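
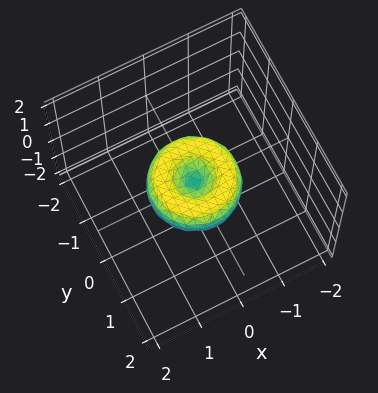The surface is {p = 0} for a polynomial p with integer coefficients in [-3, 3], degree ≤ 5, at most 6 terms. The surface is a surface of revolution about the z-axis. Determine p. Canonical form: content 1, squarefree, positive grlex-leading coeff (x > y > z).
x^4 + 2*x^2*y^2 + y^4 - x^2 - y^2 + z^2

First, degree: a generic line meets the surface in up to 4 points, so deg p = 4.
Next, symmetries: every cross-section ⟂ z is a circle, so x, y appear only via x² + y².
Next, observable constraints: one z-axis crossing is at z = 0; among the integer gridlines, it crosses the y-axis at y ∈ {-1, 0, 1}; among the integer gridlines, it crosses the x-axis at x ∈ {-1, 0, 1}; a circular section at z = 0 has radius exactly 1.
Finally, fitting integer coefficients to these (and the overall shape) gives p.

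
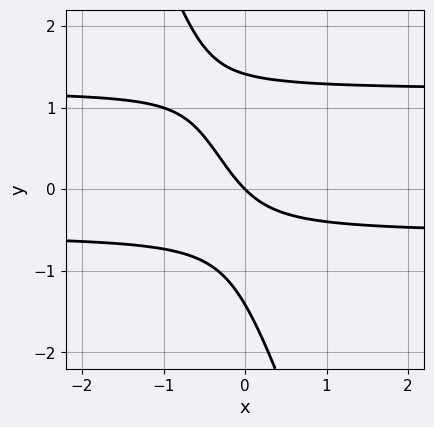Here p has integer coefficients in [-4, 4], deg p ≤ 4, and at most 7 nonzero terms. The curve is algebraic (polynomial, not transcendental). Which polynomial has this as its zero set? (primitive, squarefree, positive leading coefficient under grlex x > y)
3*x*y^2 + y^3 - 2*x*y - 2*x - 2*y

1. The degree is 3 — the shape is more complex than any degree-2 curve.
2. Checking where it meets the axes: it meets the y-axis at y = 0 (among the integer gridlines); one x-axis crossing is at x = 0.
3. Matching integer coefficients to the picture gives p.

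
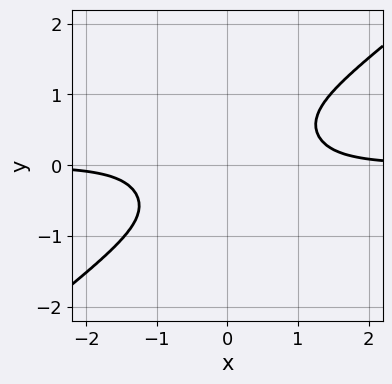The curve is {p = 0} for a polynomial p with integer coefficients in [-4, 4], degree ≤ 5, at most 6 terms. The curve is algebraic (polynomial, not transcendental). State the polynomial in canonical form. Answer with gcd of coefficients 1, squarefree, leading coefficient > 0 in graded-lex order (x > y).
First, degree: no degree-3 curve has this shape, so deg p = 4.
Next, observable constraints: no y-intercept at any integer in the box; the curve avoids every integer x-axis point in the box.
Finally, these observations pin down the coefficients.

3*x^3*y - 2*x^2*y^2 - 3*y^4 - 2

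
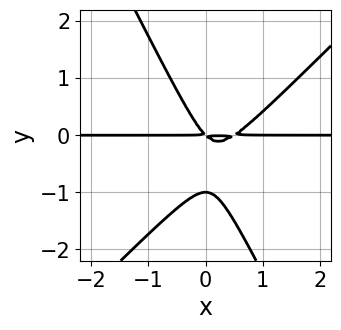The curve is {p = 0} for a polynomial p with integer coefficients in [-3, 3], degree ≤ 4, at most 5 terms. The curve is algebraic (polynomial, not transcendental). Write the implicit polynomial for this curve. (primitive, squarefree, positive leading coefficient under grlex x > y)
2*x^2*y - x*y^2 - y^3 - x*y - y^2

1. Degree: no degree-2 curve has this shape, so deg p = 3.
2. Checking where it meets the axes: the visible x-axis segment lies entirely on the curve; one y-axis crossing is at y = -1.
3. Solving for integer coefficients yields p as stated.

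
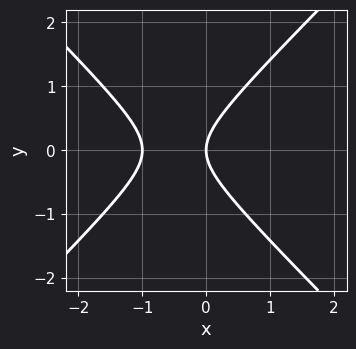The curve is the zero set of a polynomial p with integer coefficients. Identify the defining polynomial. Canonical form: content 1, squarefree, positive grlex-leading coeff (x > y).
First, degree: no degree-1 curve has this shape, so deg p = 2.
Next, symmetries: mirror symmetry y ↦ −y ⇒ only even powers of y.
Next, from the visible intercepts: it crosses the y-axis at the gridline y = 0; the x-axis gridline crossings are at x ∈ {-1, 0}.
Finally, solving for integer coefficients yields p as stated.

x^2 - y^2 + x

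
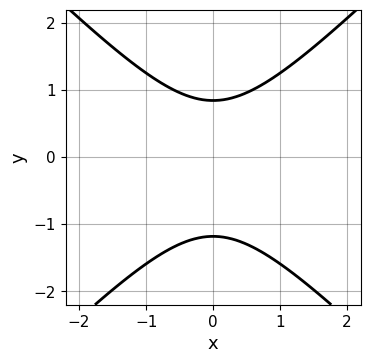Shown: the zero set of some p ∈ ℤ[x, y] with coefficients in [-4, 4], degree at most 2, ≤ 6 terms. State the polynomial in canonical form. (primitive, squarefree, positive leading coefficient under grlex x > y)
(a) Degree: the shape is more complex than any degree-1 curve, so deg p = 2.
(b) Symmetries: the x ↦ −x reflection is a symmetry, so x appears only in even powers.
(c) Observable constraints: it misses every integer gridline on the x-axis.
(d) Assembling these constraints gives the stated polynomial.

3*x^2 - 3*y^2 - y + 3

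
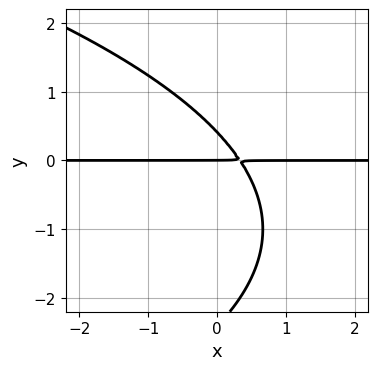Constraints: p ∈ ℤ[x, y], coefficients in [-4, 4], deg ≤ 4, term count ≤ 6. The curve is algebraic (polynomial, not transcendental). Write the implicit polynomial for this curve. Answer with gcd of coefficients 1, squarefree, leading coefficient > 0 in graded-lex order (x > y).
(a) deg p = 3.
(b) From the visible intercepts: every point of the x-axis in the box is on the curve; it meets the y-axis at y = 0 (among the integer gridlines).
(c) Together with the visible shape, these determine p as stated.

y^3 + 3*x*y + 2*y^2 - y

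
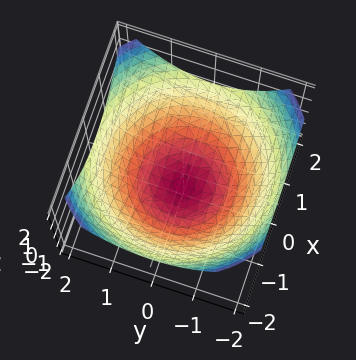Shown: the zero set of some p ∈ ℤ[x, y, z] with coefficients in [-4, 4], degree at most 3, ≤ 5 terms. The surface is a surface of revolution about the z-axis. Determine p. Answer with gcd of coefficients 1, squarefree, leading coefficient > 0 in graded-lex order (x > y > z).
x^2 + y^2 - 2*z - 3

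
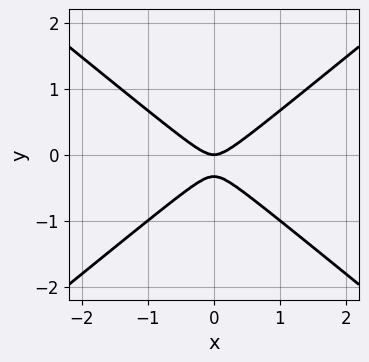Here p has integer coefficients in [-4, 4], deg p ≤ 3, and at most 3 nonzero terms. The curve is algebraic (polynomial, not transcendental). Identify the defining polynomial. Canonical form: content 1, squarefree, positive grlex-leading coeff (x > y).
2*x^2 - 3*y^2 - y

(a) The degree is 2 — the shape is more complex than any degree-1 curve.
(b) Symmetries: it's symmetric under x → −x, forcing even powers of x.
(c) Reading off the gridlines: it crosses the y-axis at the gridline y = 0; one x-axis crossing is at x = 0.
(d) Assembling these constraints gives the stated polynomial.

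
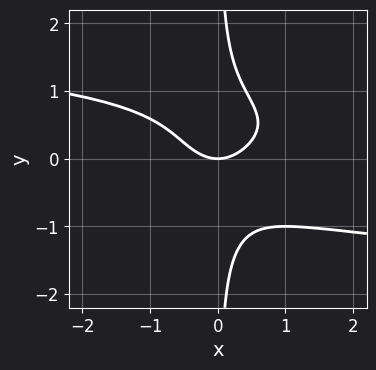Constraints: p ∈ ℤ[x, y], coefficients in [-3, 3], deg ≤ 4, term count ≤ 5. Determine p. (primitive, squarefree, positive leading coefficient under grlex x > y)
deg p = 4. No degree-3 curve has this shape.
Checking where it meets the axes: it meets the x-axis at x = 0 (among the integer gridlines); it crosses the y-axis at the gridline y = 0.
Assembling these constraints gives the stated polynomial.

2*x*y^3 + x^2 - y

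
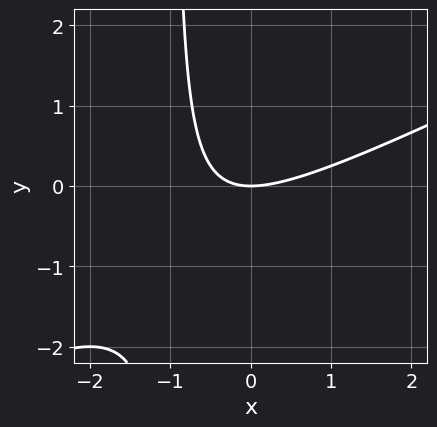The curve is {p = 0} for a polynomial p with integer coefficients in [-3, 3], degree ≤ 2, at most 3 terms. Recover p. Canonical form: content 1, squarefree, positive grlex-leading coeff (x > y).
(a) Degree: the shape is more complex than any degree-1 curve, so deg p = 2.
(b) Checking where it meets the axes: one x-axis crossing is at x = 0; it crosses the y-axis at the gridline y = 0.
(c) Fitting integer coefficients to these (and the overall shape) gives p.

x^2 - 2*x*y - 2*y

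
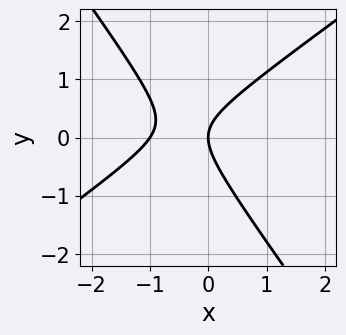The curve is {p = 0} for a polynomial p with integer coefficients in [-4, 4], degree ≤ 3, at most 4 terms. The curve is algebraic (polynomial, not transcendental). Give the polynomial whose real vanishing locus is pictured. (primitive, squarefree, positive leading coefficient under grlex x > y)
3*x^2 - 2*x*y - 3*y^2 + 3*x

1. The degree is 2 — a generic line meets the curve in up to 2 points.
2. Observable constraints: one y-axis crossing is at y = 0; the x-axis gridline crossings are at x ∈ {-1, 0}.
3. The integer polynomial consistent with all of this is the stated p.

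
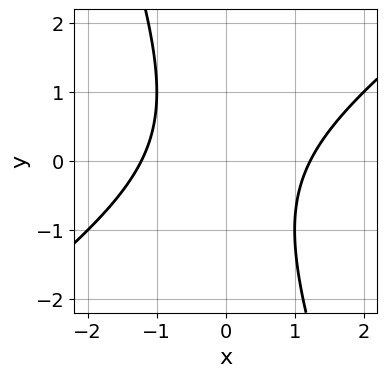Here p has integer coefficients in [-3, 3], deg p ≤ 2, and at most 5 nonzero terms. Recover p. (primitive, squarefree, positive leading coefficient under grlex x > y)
First, degree: a generic line meets the curve in up to 2 points, so deg p = 2.
Then, observable constraints: the curve avoids every integer y-axis point in the box.
Finally, putting this together gives p.

2*x^2 - 2*x*y - y^2 - 3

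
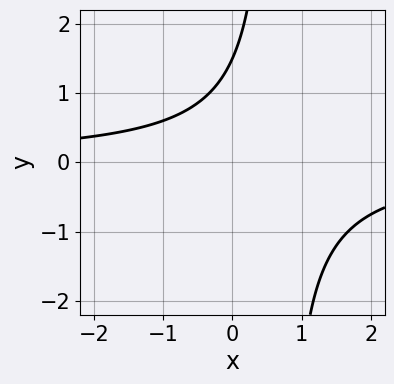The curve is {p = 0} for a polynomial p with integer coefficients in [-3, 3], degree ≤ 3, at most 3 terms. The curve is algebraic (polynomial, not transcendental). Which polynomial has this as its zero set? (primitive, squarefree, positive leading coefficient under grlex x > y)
First, the degree is 2 — a generic line meets the curve in up to 2 points.
Then, from the axis intercepts and sections: it misses every integer gridline on the x-axis.
Finally, assembling these constraints gives the stated polynomial.

3*x*y - 2*y + 3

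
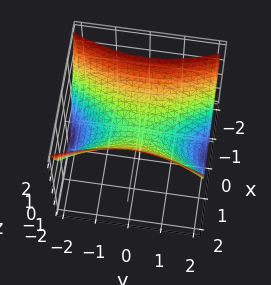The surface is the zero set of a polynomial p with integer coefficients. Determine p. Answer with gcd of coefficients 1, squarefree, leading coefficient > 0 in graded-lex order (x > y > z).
3*x^2 - y^2 - 3*z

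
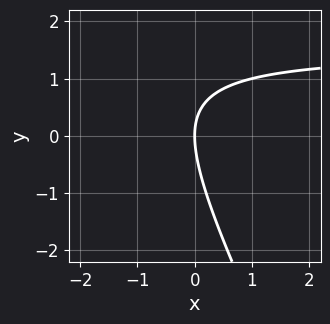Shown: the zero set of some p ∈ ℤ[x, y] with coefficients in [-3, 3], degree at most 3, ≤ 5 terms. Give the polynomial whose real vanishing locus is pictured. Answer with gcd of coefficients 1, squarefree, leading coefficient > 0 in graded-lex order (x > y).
2*x*y + y^2 - 3*x

First, the degree is 2 — no degree-1 curve has this shape.
Then, from the visible intercepts: one y-axis crossing is at y = 0; it crosses the x-axis at the gridline x = 0.
Finally, assembling these constraints gives the stated polynomial.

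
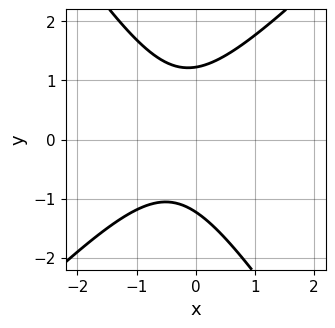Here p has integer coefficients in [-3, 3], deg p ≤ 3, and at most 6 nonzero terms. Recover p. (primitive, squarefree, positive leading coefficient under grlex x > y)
First, deg p = 2. A generic line meets the curve in up to 2 points.
Then, checking where it meets the axes: the curve avoids every integer x-axis point in the box.
Finally, together with the visible shape, these determine p as stated.

3*x^2 - x*y - 2*y^2 + 2*x + 3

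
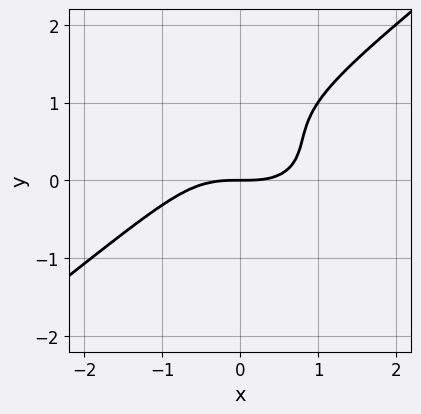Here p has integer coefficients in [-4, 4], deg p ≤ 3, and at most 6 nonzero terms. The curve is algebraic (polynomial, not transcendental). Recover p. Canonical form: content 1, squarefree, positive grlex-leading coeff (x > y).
x^3 - 2*y^3 + 3*y^2 - 2*y

First, deg p = 3. No degree-2 curve has this shape.
Then, from the axis intercepts and sections: it crosses the y-axis at the gridline y = 0; it meets the x-axis at x = 0 (among the integer gridlines).
Finally, these observations pin down the coefficients.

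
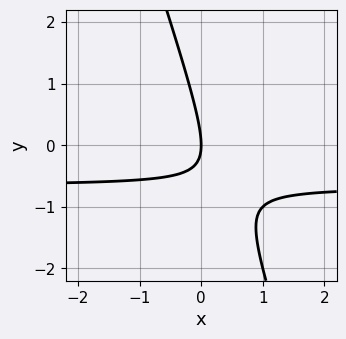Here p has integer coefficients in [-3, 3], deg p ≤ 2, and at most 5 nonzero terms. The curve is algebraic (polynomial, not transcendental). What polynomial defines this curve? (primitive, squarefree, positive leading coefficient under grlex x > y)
3*x*y + y^2 + 2*x

The degree is 2 — no degree-1 curve has this shape.
Reading off the gridlines: one x-axis crossing is at x = 0; it meets the y-axis at y = 0 (among the integer gridlines).
Matching integer coefficients to the picture gives p.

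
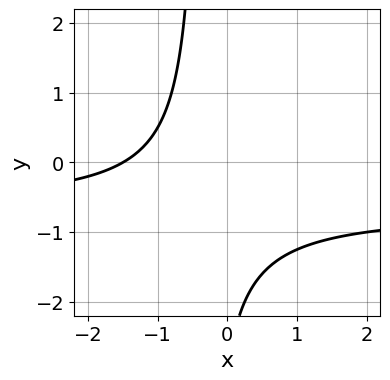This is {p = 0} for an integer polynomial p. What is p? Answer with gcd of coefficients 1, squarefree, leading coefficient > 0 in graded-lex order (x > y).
1. The degree is 2 — no degree-1 curve has this shape.
2. From the visible intercepts: no y-intercept at any integer in the box.
3. Assembling these constraints gives the stated polynomial.

3*x*y + 2*x + y + 3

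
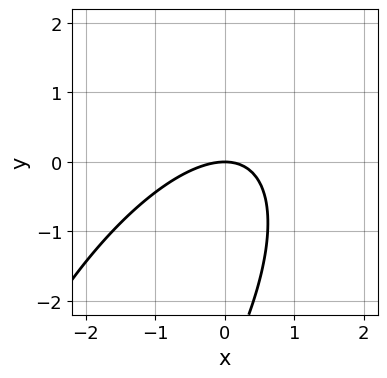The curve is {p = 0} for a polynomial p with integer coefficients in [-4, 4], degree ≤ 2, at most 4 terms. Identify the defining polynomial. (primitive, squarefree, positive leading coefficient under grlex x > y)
1. deg p = 2. No degree-1 curve has this shape.
2. Checking where it meets the axes: it meets the x-axis at x = 0 (among the integer gridlines); it meets the y-axis at y = 0 (among the integer gridlines).
3. Solving for integer coefficients yields p as stated.

2*x^2 - 2*x*y + y^2 + 3*y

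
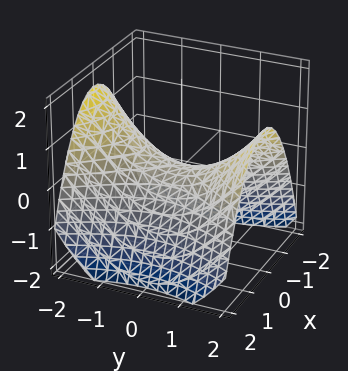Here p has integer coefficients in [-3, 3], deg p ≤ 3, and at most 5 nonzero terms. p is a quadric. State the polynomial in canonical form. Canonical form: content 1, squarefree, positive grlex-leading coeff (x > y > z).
2*x^2 - y^2 + 3*z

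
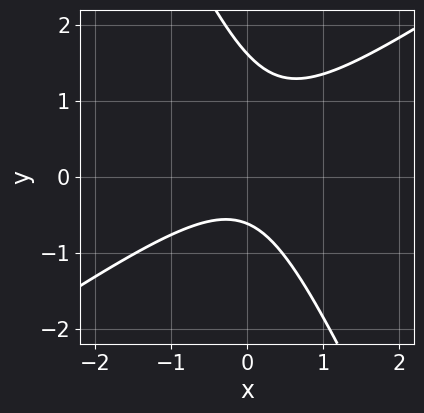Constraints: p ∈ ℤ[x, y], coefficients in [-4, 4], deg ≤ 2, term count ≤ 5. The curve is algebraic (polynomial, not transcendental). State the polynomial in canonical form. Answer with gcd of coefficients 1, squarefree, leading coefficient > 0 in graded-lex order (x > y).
First, the degree is 2 — a generic line meets the curve in up to 2 points.
Next, reading off the gridlines: no x-intercept at any integer in the box.
Finally, the integer polynomial consistent with all of this is the stated p.

3*x^2 - 3*x*y - 2*y^2 + 2*y + 2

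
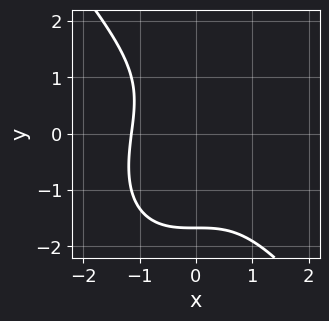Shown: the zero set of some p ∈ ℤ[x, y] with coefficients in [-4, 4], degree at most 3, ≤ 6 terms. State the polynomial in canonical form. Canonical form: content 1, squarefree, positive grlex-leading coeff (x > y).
First, deg p = 3. The shape is more complex than any degree-2 curve.
Finally, the integer polynomial consistent with all of this is the stated p.

2*x^3 + y^3 - y + 3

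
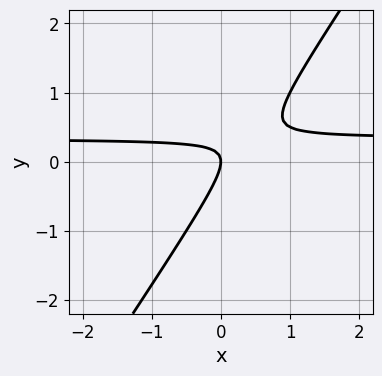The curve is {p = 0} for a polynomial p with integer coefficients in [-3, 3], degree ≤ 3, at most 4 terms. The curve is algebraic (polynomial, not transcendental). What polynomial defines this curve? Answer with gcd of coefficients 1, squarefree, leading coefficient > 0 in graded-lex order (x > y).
The degree is 2 — a generic line meets the curve in up to 2 points.
Observable constraints: it meets the x-axis at x = 0 (among the integer gridlines); one y-axis crossing is at y = 0.
These observations pin down the coefficients.

3*x*y - 2*y^2 - x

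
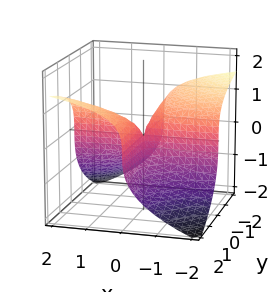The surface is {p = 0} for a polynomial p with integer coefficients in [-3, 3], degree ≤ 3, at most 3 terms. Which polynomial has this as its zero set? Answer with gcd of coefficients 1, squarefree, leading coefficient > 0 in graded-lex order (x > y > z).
x*y*z + 2*z^3 - 3*x*y

1. deg p = 3. The shape is more complex than any degree-2 surface.
2. Against the integer gridlines: it meets the z-axis at z = 0 (among the integer gridlines); every point of the y-axis in the box is on the surface; the visible x-axis segment lies entirely on the surface.
3. The integer polynomial consistent with all of this is the stated p.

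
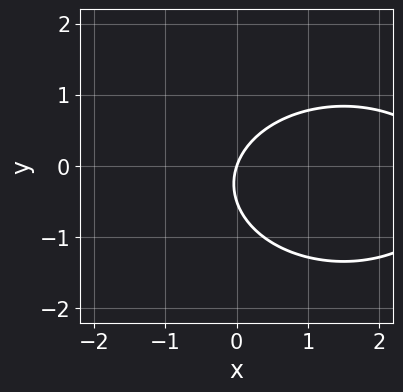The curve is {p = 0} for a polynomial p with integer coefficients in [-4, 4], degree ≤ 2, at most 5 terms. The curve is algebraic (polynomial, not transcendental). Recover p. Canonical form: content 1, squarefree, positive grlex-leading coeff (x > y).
1. The degree is 2 — the shape is more complex than any degree-1 curve.
2. Checking where it meets the axes: it meets the y-axis at y = 0 (among the integer gridlines); one x-axis crossing is at x = 0.
3. Putting this together gives p.

x^2 + 2*y^2 - 3*x + y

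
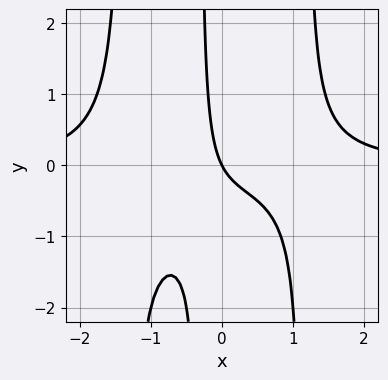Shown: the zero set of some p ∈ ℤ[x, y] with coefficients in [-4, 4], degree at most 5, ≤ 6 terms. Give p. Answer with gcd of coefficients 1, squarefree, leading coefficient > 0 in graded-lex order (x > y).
2*x^3*y + x^2*y - 3*x*y - 2*x - y

First, degree: no degree-3 curve has this shape, so deg p = 4.
Next, from the axis intercepts and sections: one x-axis crossing is at x = 0; it crosses the y-axis at the gridline y = 0.
Finally, fitting integer coefficients to these (and the overall shape) gives p.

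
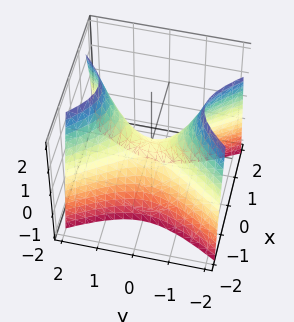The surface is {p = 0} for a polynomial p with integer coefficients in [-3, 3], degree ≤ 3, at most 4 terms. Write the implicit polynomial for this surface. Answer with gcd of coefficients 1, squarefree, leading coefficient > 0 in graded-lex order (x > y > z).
1. The degree is 2 — a saddle surface; a quadric.
2. Symmetries: the x ↦ −x reflection is a symmetry, so x appears only in even powers; mirror symmetry y ↦ −y ⇒ only even powers of y.
3. Observable constraints: it meets the y-axis at y = 0 (among the integer gridlines); it crosses the z-axis at the gridline z = 0; it meets the x-axis at x = 0 (among the integer gridlines).
4. Putting this together gives p.

2*x^2 - y^2 + z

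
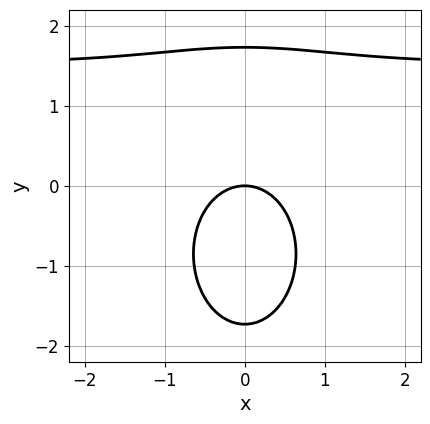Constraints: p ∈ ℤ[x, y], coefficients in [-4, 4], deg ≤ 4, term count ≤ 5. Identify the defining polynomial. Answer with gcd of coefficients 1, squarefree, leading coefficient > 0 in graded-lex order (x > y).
Degree: a generic line meets the curve in up to 3 points, so deg p = 3.
Symmetries: it's symmetric under x → −x, forcing even powers of x.
From the axis intercepts and sections: it meets the x-axis at x = 0 (among the integer gridlines); it meets the y-axis at y = 0 (among the integer gridlines).
Together with the visible shape, these determine p as stated.

2*x^2*y + y^3 - 3*x^2 - 3*y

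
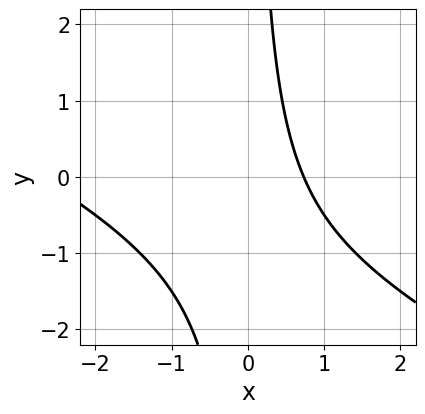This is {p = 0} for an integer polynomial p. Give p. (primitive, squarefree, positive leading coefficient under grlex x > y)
First, the degree is 2 — no degree-1 curve has this shape.
Next, checking where it meets the axes: it misses every integer gridline on the y-axis.
Finally, fitting integer coefficients to these (and the overall shape) gives p.

x^2 + 2*x*y + 2*x - 2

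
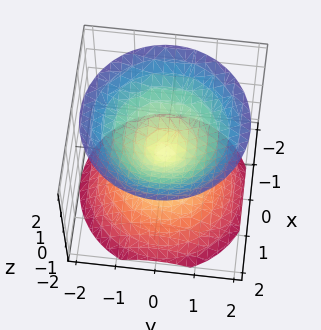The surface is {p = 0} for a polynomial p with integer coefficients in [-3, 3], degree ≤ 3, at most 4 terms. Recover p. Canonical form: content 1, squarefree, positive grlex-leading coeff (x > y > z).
x^2 + y^2 - z^2

(a) I count 2 distinct pieces. Treating them together as one polynomial.
(b) deg p = 2. Two nappes meeting at a single point; a quadric.
(c) By symmetry, the z-axis is an axis of rotation, so x and y enter only as x² + y²; the z ↦ −z reflection is a symmetry, so z appears only in even powers.
(d) Observable constraints: it crosses the z-axis at the gridline z = 0; it meets the x-axis at x = 0 (among the integer gridlines); one y-axis crossing is at y = 0; a circular section at z = 1 has radius exactly 1.
(e) Assembling these constraints gives the stated polynomial.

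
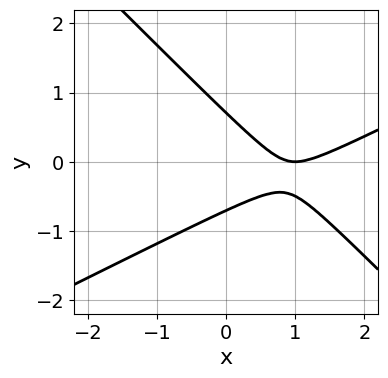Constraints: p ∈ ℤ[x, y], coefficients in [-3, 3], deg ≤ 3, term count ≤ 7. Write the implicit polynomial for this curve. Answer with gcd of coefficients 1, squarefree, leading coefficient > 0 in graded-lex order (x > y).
x^2 - x*y - 2*y^2 - 2*x + 1

First, degree: the shape is more complex than any degree-1 curve, so deg p = 2.
Next, from the axis intercepts and sections: one x-axis crossing is at x = 1.
Finally, assembling these constraints gives the stated polynomial.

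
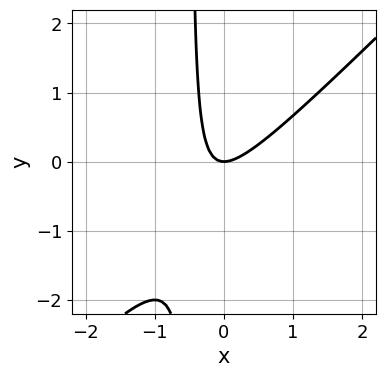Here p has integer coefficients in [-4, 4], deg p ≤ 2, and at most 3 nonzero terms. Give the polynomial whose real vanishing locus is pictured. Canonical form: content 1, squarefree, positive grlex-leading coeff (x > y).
2*x^2 - 2*x*y - y

1. Degree: the shape is more complex than any degree-1 curve, so deg p = 2.
2. Against the integer gridlines: one y-axis crossing is at y = 0; it crosses the x-axis at the gridline x = 0.
3. Putting this together gives p.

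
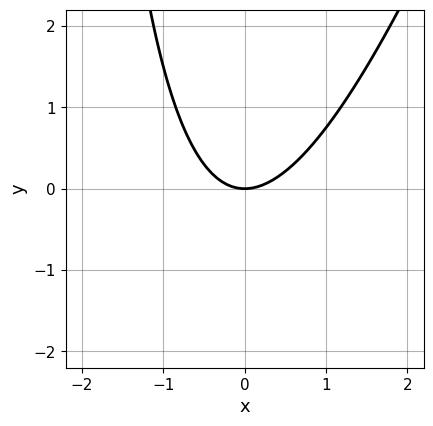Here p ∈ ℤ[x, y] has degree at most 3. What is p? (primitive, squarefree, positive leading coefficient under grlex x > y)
(a) The degree is 2 — no degree-1 curve has this shape.
(b) Observable constraints: it crosses the x-axis at the gridline x = 0; it meets the y-axis at y = 0 (among the integer gridlines).
(c) Fitting integer coefficients to these (and the overall shape) gives p.

3*x^2 - x*y - 3*y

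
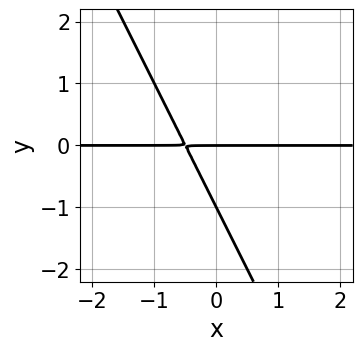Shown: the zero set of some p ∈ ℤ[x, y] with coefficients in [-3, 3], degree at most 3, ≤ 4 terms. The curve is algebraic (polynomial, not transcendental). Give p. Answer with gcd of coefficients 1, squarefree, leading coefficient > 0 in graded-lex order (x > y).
2*x*y + y^2 + y

deg p = 2.
Reading off the gridlines: the visible x-axis segment lies entirely on the curve; among the integer gridlines, it crosses the y-axis at y ∈ {-1, 0}.
Matching integer coefficients to the picture gives p.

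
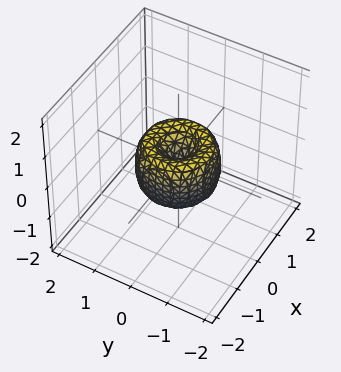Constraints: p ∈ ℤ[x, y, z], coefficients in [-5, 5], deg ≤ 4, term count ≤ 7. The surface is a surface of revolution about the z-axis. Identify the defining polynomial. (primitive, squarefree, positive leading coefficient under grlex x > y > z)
2*x^4 + 4*x^2*y^2 + 2*y^4 - 2*x^2 - 2*y^2 + z^2

deg p = 4. A generic line meets the surface in up to 4 points.
Symmetries: rotational symmetry about the z-axis ⇒ p depends on x, y only through x² + y².
From the axis intercepts and sections: among the integer gridlines, it crosses the y-axis at y ∈ {-1, 0, 1}; among the integer gridlines, it crosses the x-axis at x ∈ {-1, 0, 1}; a circular section at z = 0 has radius exactly 1.
Matching integer coefficients to the picture gives p.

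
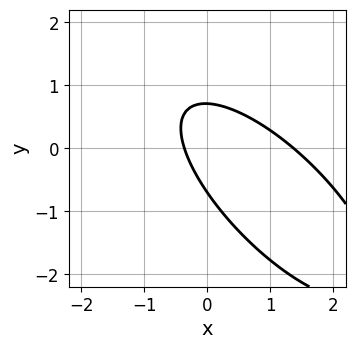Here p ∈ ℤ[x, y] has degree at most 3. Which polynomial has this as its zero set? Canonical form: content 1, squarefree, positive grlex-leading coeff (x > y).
2*x^2 + 3*x*y + 2*y^2 - 2*x - 1

1. deg p = 2. The shape is more complex than any degree-1 curve.
2. The integer polynomial consistent with all of this is the stated p.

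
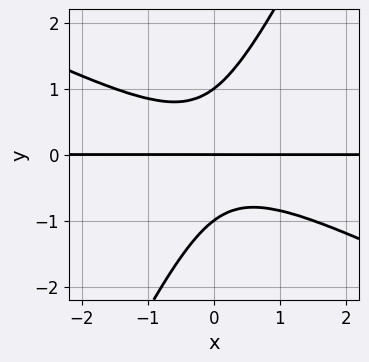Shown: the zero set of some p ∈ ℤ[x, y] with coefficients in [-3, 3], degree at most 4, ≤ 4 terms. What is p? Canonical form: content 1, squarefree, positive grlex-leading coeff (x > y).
First, degree: a generic line meets the curve in up to 3 points, so deg p = 3.
Then, checking where it meets the axes: every point of the x-axis in the box is on the curve; among the integer gridlines, it crosses the y-axis at y ∈ {-1, 0, 1}.
Finally, solving for integer coefficients yields p as stated.

2*x^2*y + 3*x*y^2 - 2*y^3 + 2*y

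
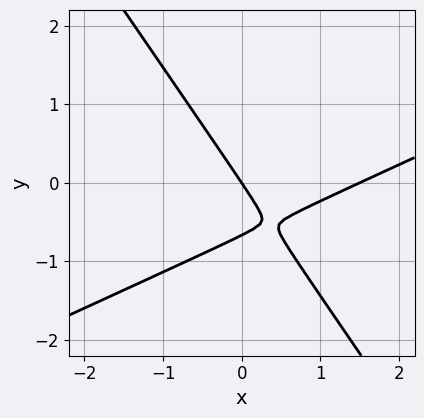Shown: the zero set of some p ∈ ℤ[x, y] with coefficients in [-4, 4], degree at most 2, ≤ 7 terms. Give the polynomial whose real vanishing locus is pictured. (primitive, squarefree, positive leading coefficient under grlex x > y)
2*x^2 - 3*x*y - 3*y^2 - 3*x - 2*y

First, deg p = 2. The shape is more complex than any degree-1 curve.
Then, reading off the gridlines: it crosses the y-axis at the gridline y = 0; one x-axis crossing is at x = 0.
Finally, solving for integer coefficients yields p as stated.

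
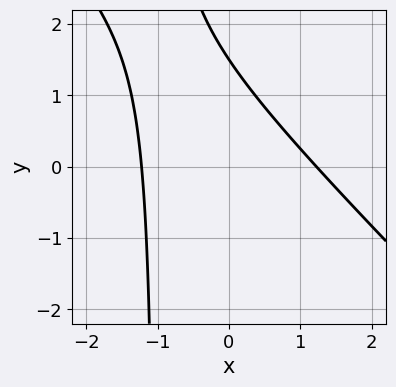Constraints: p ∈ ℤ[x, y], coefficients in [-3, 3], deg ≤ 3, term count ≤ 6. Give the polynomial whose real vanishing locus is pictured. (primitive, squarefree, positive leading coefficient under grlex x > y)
2*x^2 + 2*x*y + 2*y - 3

The degree is 2 — no degree-1 curve has this shape.
Putting this together gives p.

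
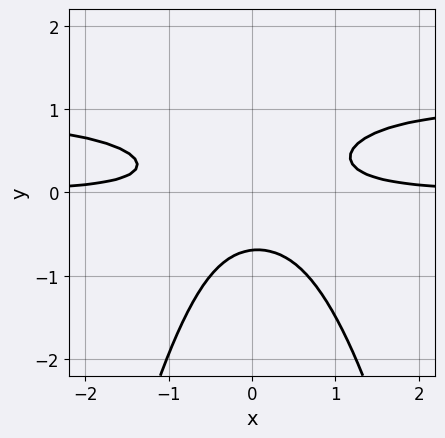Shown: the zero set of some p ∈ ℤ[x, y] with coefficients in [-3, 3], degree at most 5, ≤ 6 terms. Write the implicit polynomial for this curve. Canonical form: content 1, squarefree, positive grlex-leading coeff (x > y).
3*x^2*y^2 - 3*x^2*y - x*y^2 + 3*y^3 + 1

(a) deg p = 4. No degree-3 curve has this shape.
(b) From the axis intercepts and sections: the curve avoids every integer x-axis point in the box.
(c) Fitting integer coefficients to these (and the overall shape) gives p.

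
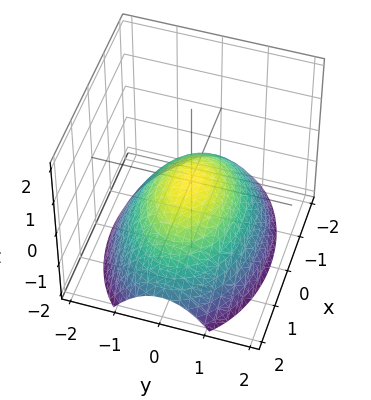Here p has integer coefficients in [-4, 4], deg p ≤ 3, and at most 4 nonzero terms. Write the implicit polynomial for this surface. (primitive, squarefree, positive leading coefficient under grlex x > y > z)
x^2 + 2*y^2 + 3*z

1. The degree is 2 — a single bowl opening along one axis; a quadric.
2. Symmetries: it's symmetric under y → −y, forcing even powers of y; it's symmetric under x → −x, forcing even powers of x.
3. Checking where it meets the axes: it crosses the x-axis at the gridline x = 0; one z-axis crossing is at z = 0; it crosses the y-axis at the gridline y = 0.
4. Fitting integer coefficients to these (and the overall shape) gives p.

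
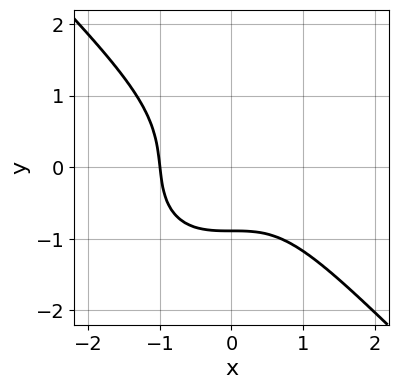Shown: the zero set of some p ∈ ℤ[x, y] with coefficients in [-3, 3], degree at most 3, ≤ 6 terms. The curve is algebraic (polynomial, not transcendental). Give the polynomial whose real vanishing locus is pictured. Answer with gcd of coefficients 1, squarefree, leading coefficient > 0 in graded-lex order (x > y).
3*x^3 + 3*y^3 + y + 3

The degree is 3 — the shape is more complex than any degree-2 curve.
From the axis intercepts and sections: it crosses the x-axis at the gridline x = -1.
Matching integer coefficients to the picture gives p.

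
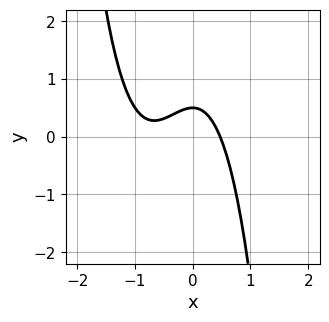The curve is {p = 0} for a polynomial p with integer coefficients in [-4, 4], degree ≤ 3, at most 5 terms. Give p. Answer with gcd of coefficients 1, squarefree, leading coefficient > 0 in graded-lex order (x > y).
3*x^3 + 3*x^2 + 2*y - 1

First, deg p = 3.
Finally, matching integer coefficients to the picture gives p.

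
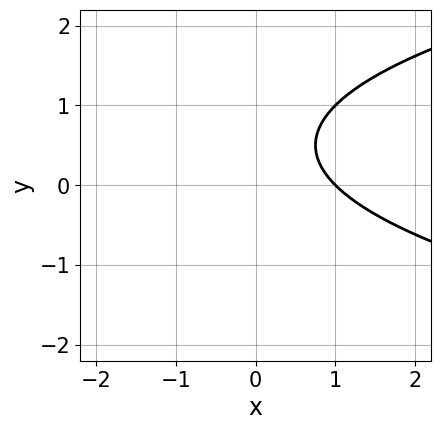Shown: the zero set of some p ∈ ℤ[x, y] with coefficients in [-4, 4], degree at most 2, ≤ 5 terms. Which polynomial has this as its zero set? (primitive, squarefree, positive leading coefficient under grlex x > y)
First, deg p = 2. No degree-1 curve has this shape.
Then, checking where it meets the axes: it misses every integer gridline on the y-axis; it crosses the x-axis at the gridline x = 1.
Finally, assembling these constraints gives the stated polynomial.

y^2 - x - y + 1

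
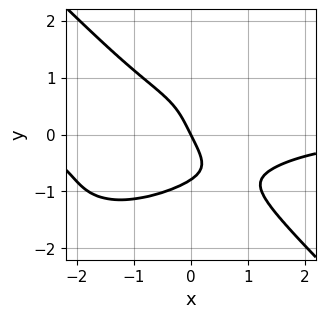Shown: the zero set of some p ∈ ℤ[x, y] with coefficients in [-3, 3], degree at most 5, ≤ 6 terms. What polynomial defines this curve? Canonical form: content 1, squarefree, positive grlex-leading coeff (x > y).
deg p = 4. The shape is more complex than any degree-3 curve.
From the axis intercepts and sections: one x-axis crossing is at x = 0; it crosses the y-axis at the gridline y = 0.
Together with the visible shape, these determine p as stated.

x^3*y - x^2*y^2 + 2*y^4 + 2*x + y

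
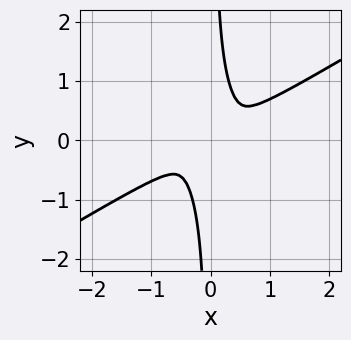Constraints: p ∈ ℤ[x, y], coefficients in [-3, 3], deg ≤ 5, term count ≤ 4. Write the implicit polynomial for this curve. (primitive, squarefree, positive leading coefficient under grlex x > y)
1. deg p = 4.
2. Matching integer coefficients to the picture gives p.

x^4 - x^2*y^2 - 3*x*y^3 + y^2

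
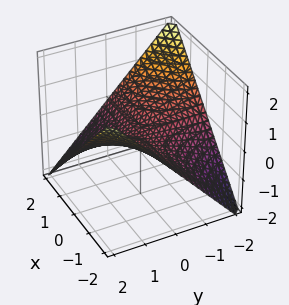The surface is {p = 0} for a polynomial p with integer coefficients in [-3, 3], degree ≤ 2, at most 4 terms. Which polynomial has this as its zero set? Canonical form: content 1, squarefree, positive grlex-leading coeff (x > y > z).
First, the degree is 2 — a hyperbolic paraboloid; a quadric.
Next, from the visible intercepts: it meets the z-axis at z = 0 (among the integer gridlines); the visible x-axis segment lies entirely on the surface.
Finally, solving for integer coefficients yields p as stated.

x*y + 2*z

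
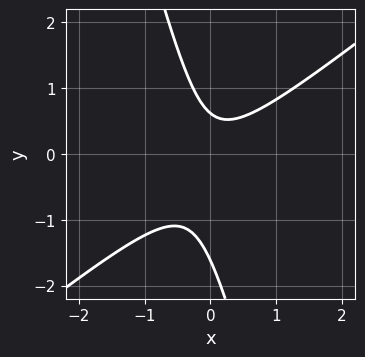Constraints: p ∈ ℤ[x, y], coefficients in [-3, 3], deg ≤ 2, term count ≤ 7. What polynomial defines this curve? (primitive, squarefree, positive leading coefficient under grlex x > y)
3*x^2 - 3*x*y - y^2 - y + 1

1. deg p = 2. No degree-1 curve has this shape.
2. Against the integer gridlines: it misses every integer gridline on the x-axis.
3. Assembling these constraints gives the stated polynomial.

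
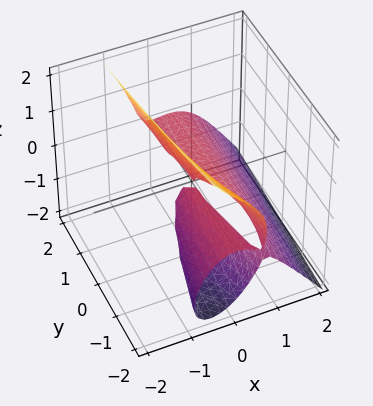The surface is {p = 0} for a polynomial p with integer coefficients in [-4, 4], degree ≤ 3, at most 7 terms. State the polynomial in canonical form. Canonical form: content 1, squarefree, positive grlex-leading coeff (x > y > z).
3*x^3 + z^3 - 2*x^2 + 3*x*z + y*z

1. The degree is 3 — no degree-2 surface has this shape.
2. Against the integer gridlines: every point of the y-axis in the box is on the surface; it crosses the z-axis at the gridline z = 0; it crosses the x-axis at the gridline x = 0.
3. Together with the visible shape, these determine p as stated.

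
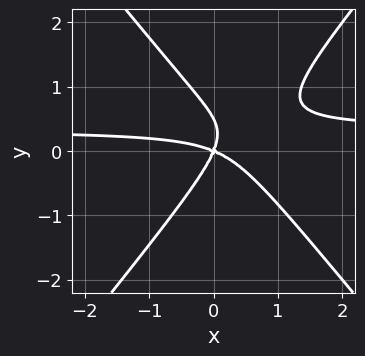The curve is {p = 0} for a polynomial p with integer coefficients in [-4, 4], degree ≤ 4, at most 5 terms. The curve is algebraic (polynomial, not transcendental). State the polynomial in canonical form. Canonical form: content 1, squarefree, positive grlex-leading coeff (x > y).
3*x^2*y - 2*y^3 - x^2 - 2*x*y + y^2

deg p = 3. No degree-2 curve has this shape.
Checking where it meets the axes: one y-axis crossing is at y = 0; it meets the x-axis at x = 0 (among the integer gridlines).
These observations pin down the coefficients.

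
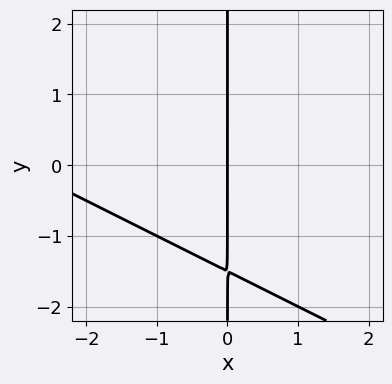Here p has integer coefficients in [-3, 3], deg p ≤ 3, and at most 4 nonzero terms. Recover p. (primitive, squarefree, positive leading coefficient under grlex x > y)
1. deg p = 2. No degree-1 curve has this shape.
2. Observable constraints: it meets the x-axis at x = 0 (among the integer gridlines); the visible y-axis segment lies entirely on the curve.
3. Fitting integer coefficients to these (and the overall shape) gives p.

x^2 + 2*x*y + 3*x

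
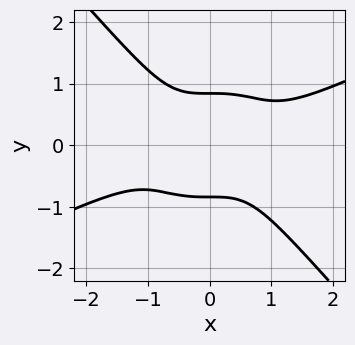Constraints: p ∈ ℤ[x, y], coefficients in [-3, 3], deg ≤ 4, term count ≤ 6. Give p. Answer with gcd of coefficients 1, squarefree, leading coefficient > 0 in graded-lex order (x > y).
x^4 - 2*x^3*y - 2*y^4 + 1

deg p = 4. A generic line meets the curve in up to 4 points.
From the visible intercepts: it misses every integer gridline on the x-axis.
Assembling these constraints gives the stated polynomial.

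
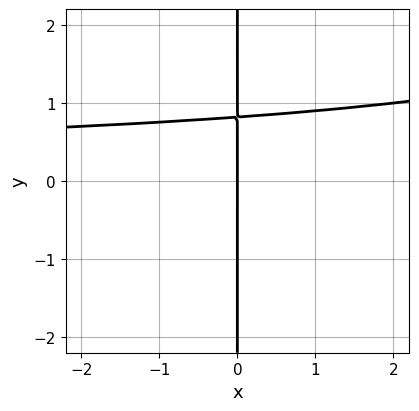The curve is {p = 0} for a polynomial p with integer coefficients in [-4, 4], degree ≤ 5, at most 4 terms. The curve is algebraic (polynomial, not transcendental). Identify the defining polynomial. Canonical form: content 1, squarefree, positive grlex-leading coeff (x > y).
x^2*y^2 - 3*x*y^3 - 2*x*y^2 + 3*x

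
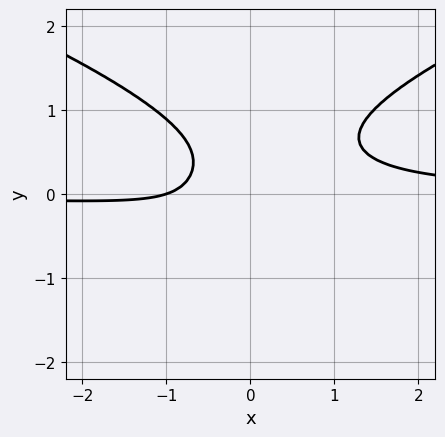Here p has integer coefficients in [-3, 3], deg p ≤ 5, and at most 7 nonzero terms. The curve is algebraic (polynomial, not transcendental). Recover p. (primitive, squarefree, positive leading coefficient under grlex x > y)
The degree is 4 — the shape is more complex than any degree-3 curve.
Checking where it meets the axes: it crosses the x-axis at the gridline x = -1; the curve avoids every integer y-axis point in the box.
The integer polynomial consistent with all of this is the stated p.

3*y^4 - 3*x^2*y + y^2 + x + 1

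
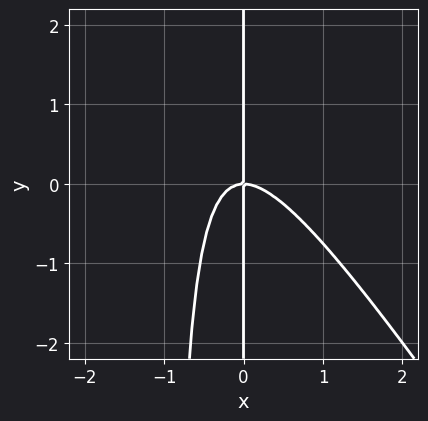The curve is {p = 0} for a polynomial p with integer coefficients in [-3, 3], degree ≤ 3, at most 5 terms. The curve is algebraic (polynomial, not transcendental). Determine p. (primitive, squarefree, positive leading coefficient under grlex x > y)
3*x^3 + 2*x^2*y + 2*x*y

First, degree: no degree-2 curve has this shape, so deg p = 3.
Then, from the visible intercepts: the visible y-axis segment lies entirely on the curve; one x-axis crossing is at x = 0.
Finally, solving for integer coefficients yields p as stated.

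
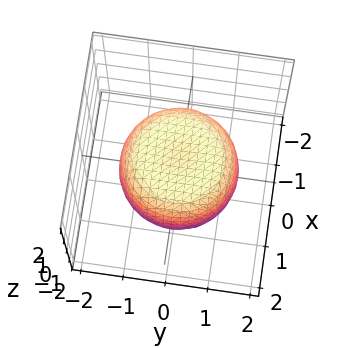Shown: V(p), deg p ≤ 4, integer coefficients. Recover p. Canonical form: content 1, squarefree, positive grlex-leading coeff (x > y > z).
2*x^4 + 4*x^2*y^2 + 2*y^4 - 2*x^2 - 2*y^2 + 3*z^2 - 3

deg p = 4. A generic line meets the surface in up to 4 points.
Symmetries: the z-axis is an axis of rotation, so x and y enter only as x² + y².
Reading off the gridlines: a circular section at z = 0 has radius between 1 and 2; the z-axis gridline crossings are at z ∈ {-1, 1}.
Fitting integer coefficients to these (and the overall shape) gives p.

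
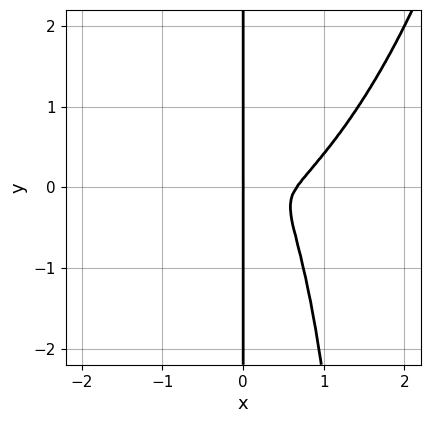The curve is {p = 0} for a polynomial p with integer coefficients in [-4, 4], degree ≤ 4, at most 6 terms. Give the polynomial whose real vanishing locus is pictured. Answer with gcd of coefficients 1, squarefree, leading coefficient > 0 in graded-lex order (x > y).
deg p = 4. No degree-3 curve has this shape.
Checking where it meets the axes: every point of the y-axis in the box is on the curve; one x-axis crossing is at x = 0.
Solving for integer coefficients yields p as stated.

3*x^4 - 2*x^3*y + x^2*y^2 - 2*x^3 - 2*x*y^2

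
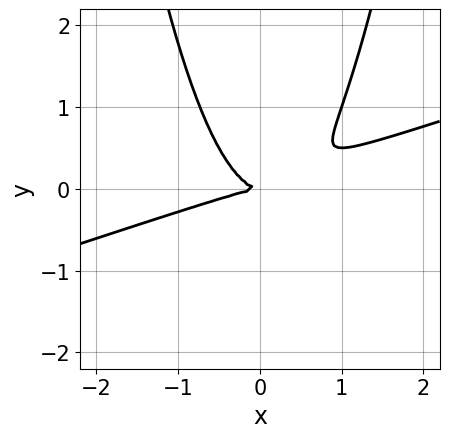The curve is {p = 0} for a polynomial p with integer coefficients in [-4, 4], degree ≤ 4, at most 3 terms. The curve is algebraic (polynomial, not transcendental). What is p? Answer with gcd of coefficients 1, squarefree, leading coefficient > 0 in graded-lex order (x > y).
x^3 - 3*x^2*y + 2*y^2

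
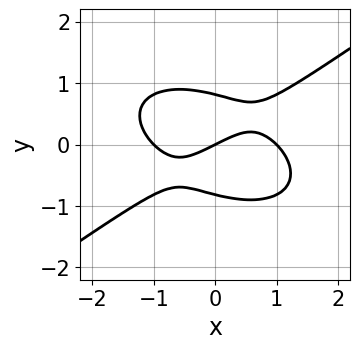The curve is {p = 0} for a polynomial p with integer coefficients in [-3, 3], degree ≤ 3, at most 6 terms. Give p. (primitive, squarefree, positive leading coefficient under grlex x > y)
x^3 - 3*y^3 - x + 2*y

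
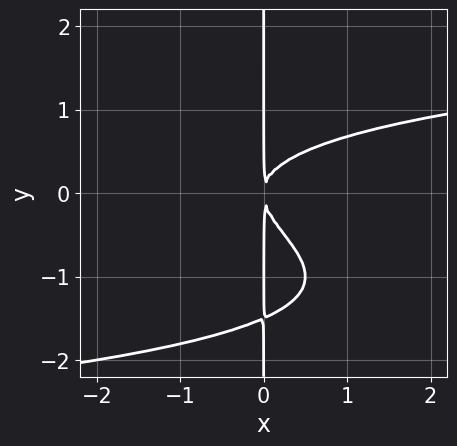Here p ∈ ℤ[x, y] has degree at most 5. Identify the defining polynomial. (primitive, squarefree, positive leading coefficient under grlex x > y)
deg p = 4.
From the visible intercepts: every point of the y-axis in the box is on the curve.
Putting this together gives p.

2*x*y^3 + 3*x*y^2 - 2*x^2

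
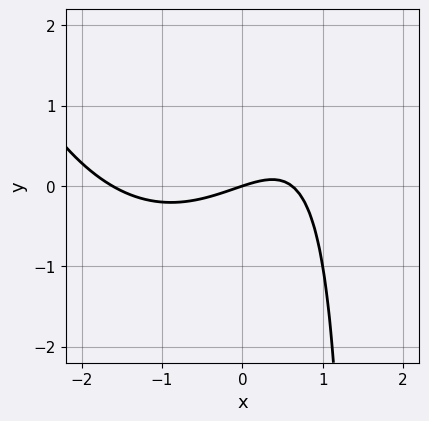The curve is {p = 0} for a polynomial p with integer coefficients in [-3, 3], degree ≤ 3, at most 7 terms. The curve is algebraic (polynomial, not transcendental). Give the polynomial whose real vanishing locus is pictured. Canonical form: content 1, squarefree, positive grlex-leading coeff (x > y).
x^3 + x^2 - 2*x*y - x + 3*y

Degree: a generic line meets the curve in up to 3 points, so deg p = 3.
Observable constraints: one x-axis crossing is at x = 0; it crosses the y-axis at the gridline y = 0.
Together with the visible shape, these determine p as stated.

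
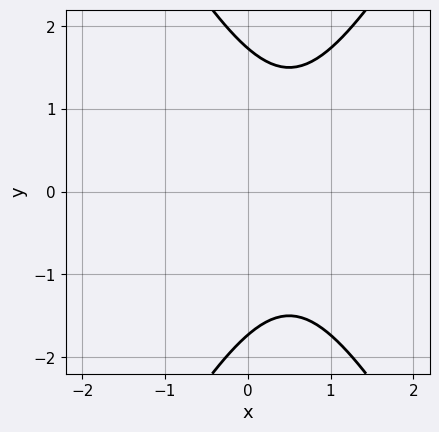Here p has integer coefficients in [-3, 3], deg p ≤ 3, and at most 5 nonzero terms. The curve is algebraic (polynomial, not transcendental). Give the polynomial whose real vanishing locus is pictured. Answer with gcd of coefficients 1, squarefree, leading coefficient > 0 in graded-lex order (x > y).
Degree: the shape is more complex than any degree-1 curve, so deg p = 2.
Symmetries: mirror symmetry y ↦ −y ⇒ only even powers of y.
From the axis intercepts and sections: the curve avoids every integer x-axis point in the box.
Together with the visible shape, these determine p as stated.

3*x^2 - y^2 - 3*x + 3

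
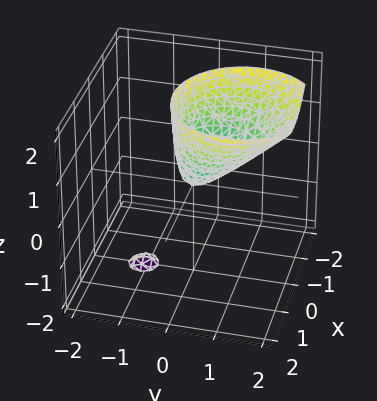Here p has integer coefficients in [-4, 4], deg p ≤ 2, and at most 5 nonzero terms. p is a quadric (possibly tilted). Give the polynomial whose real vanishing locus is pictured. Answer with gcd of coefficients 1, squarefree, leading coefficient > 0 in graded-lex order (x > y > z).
2*x^2 + 2*y^2 - 2*y*z - z

(a) I count 2 distinct pieces. They look like related sheets of one shape, so recover p as a whole.
(b) deg p = 2. The shape is more complex than any degree-1 surface.
(c) Against the integer gridlines: one x-axis crossing is at x = 0; it crosses the z-axis at the gridline z = 0.
(d) Fitting integer coefficients to these (and the overall shape) gives p.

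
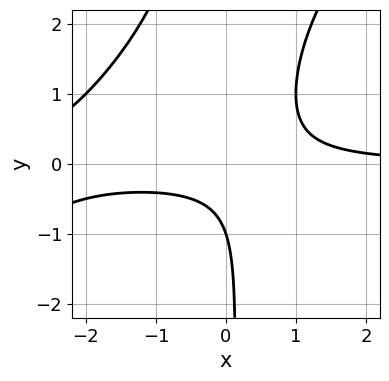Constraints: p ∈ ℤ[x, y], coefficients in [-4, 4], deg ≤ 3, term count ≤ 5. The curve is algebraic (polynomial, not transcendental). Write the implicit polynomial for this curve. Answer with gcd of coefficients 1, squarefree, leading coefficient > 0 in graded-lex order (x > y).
1. The degree is 3 — no degree-2 curve has this shape.
2. Observable constraints: the curve avoids every integer x-axis point in the box; one y-axis crossing is at y = -1.
3. Putting this together gives p.

x^2*y - x*y^2 + 2*x*y - y - 1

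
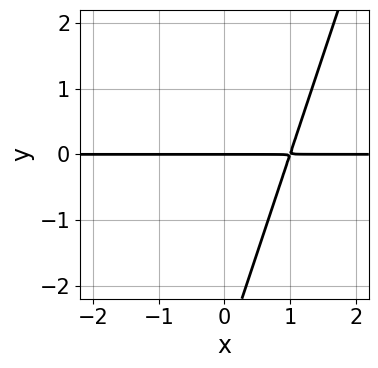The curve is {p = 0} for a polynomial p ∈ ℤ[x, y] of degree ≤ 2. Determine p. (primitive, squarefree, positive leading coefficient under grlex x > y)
The degree is 2 — no degree-1 curve has this shape.
Observable constraints: it crosses the y-axis at the gridline y = 0; the visible x-axis segment lies entirely on the curve.
Putting this together gives p.

3*x*y - y^2 - 3*y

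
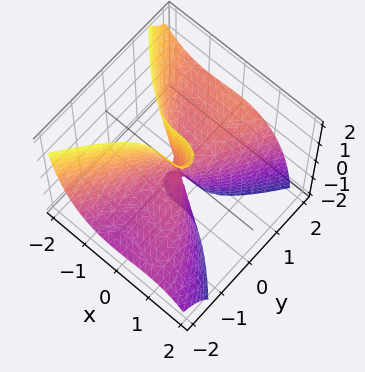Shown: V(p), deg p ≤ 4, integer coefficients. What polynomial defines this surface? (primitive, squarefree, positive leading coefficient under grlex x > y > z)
deg p = 3. No degree-2 surface has this shape.
Reading off the gridlines: every point of the z-axis in the box is on the surface; it meets the y-axis at y = 0 (among the integer gridlines).
Fitting integer coefficients to these (and the overall shape) gives p.

3*x^3 + 2*x^2*y - y^3 + 3*y^2*z + y*z^2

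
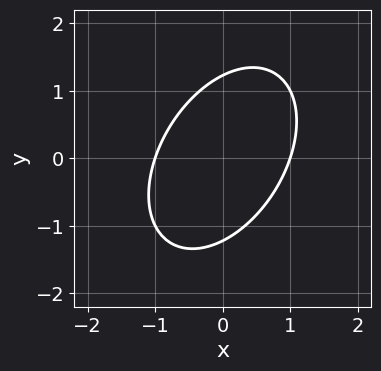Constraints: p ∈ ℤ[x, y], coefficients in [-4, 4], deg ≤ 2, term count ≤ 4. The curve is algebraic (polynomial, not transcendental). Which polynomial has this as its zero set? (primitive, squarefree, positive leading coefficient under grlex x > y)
The degree is 2 — the shape is more complex than any degree-1 curve.
From the visible intercepts: among the integer gridlines, it crosses the x-axis at x ∈ {-1, 1}.
Fitting integer coefficients to these (and the overall shape) gives p.

3*x^2 - 2*x*y + 2*y^2 - 3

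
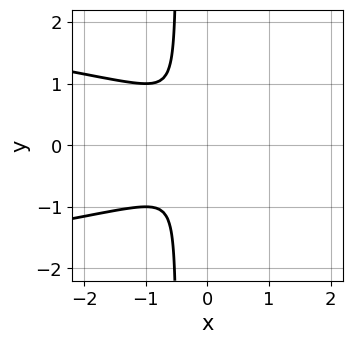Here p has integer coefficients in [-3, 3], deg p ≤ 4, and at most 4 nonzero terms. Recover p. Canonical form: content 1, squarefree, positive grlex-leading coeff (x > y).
2*x*y^2 + x^2 + y^2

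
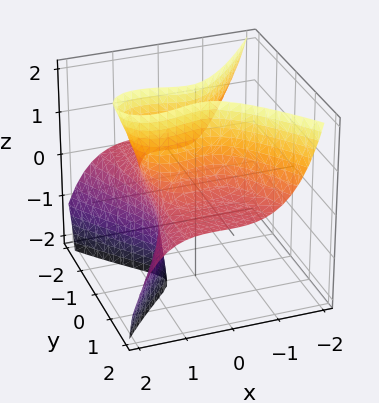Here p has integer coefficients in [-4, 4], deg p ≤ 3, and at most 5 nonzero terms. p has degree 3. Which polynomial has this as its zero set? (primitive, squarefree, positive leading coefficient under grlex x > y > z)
2*x^3 - x^2*z + 3*y^2*z - x^2 - 1

1. deg p = 3.
2. Reading off the gridlines: it meets the x-axis at x = 1 (among the integer gridlines); the surface avoids every integer y-axis point in the box; no z-intercept at any integer in the box.
3. These observations pin down the coefficients.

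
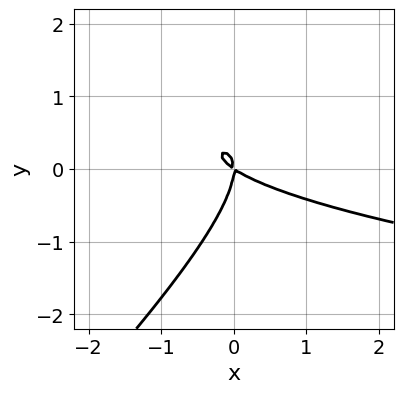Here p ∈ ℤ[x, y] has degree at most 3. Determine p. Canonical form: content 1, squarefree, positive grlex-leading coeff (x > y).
3*x*y^2 - 3*y^3 - 2*x^2 - 3*x*y

(a) The degree is 3 — the shape is more complex than any degree-2 curve.
(b) Checking where it meets the axes: it crosses the x-axis at the gridline x = 0; it meets the y-axis at y = 0 (among the integer gridlines).
(c) The integer polynomial consistent with all of this is the stated p.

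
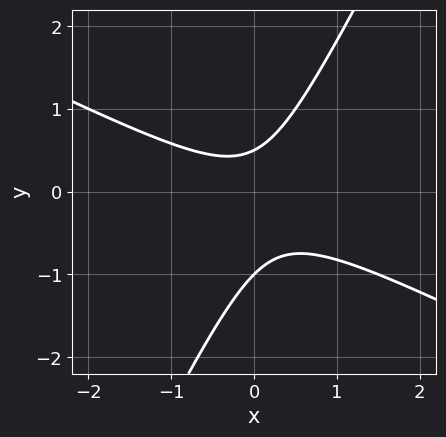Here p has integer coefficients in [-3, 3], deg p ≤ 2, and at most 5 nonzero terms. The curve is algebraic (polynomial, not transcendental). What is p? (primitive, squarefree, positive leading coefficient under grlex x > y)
First, deg p = 2. The shape is more complex than any degree-1 curve.
Next, observable constraints: the curve avoids every integer x-axis point in the box; it crosses the y-axis at the gridline y = -1.
Finally, these observations pin down the coefficients.

2*x^2 + 3*x*y - 2*y^2 - y + 1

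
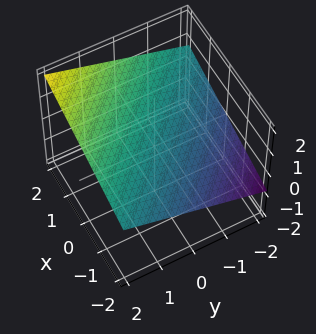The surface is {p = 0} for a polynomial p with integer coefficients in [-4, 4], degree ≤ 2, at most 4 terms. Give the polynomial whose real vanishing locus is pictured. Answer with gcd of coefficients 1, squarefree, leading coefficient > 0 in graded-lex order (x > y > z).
1. The degree is 1 — the surface is flat (a plane).
2. Observable constraints: one x-axis crossing is at x = -2; it crosses the y-axis at the gridline y = -2.
3. Together with the visible shape, these determine p as stated.

x + y - 3*z + 2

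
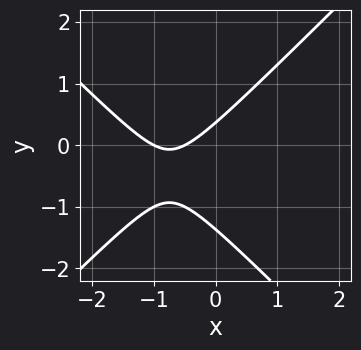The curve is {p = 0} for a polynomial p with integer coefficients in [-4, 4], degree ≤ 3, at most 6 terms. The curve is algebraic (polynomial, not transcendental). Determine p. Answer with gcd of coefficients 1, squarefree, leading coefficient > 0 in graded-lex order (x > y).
2*x^2 - 2*y^2 + 3*x - 2*y + 1

(a) deg p = 2. A generic line meets the curve in up to 2 points.
(b) From the visible intercepts: it meets the x-axis at x = -1 (among the integer gridlines).
(c) Solving for integer coefficients yields p as stated.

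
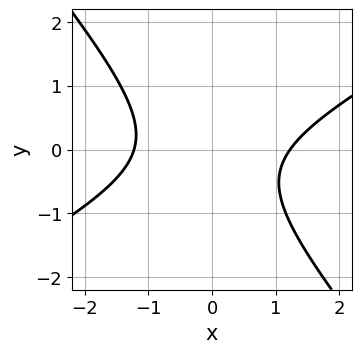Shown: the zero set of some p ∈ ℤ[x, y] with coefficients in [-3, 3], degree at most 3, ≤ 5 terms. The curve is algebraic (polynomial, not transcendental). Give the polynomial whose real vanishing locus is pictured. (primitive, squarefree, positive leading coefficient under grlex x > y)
2*x^2 - 2*x*y - 3*y^2 - y - 3

Degree: a generic line meets the curve in up to 2 points, so deg p = 2.
Against the integer gridlines: the curve avoids every integer y-axis point in the box.
Matching integer coefficients to the picture gives p.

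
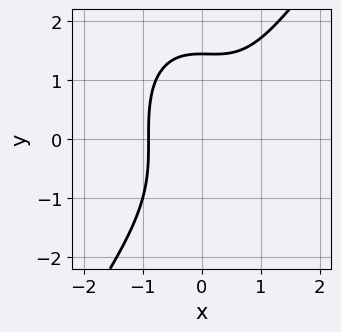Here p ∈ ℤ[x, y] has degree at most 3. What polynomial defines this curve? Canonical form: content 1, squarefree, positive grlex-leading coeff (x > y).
First, deg p = 3.
Finally, putting this together gives p.

3*x^3 - y^3 - x^2 + 3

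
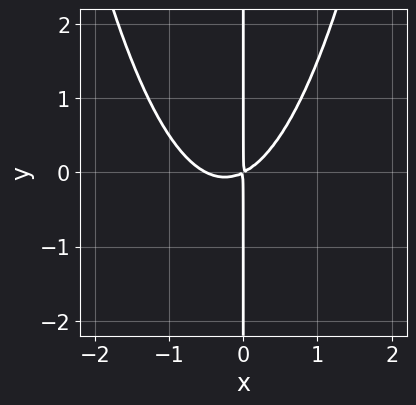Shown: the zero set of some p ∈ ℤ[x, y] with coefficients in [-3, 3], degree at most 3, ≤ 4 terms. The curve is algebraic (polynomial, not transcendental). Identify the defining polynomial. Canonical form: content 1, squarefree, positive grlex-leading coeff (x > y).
2*x^3 + x^2 - 2*x*y

deg p = 3.
Against the integer gridlines: every point of the y-axis in the box is on the curve.
Fitting integer coefficients to these (and the overall shape) gives p.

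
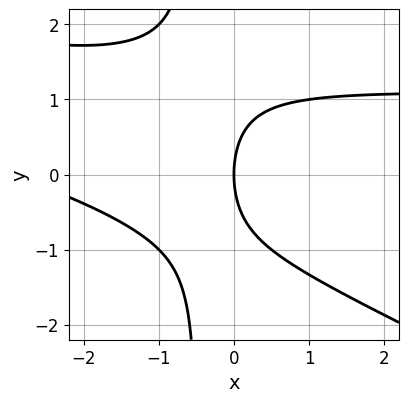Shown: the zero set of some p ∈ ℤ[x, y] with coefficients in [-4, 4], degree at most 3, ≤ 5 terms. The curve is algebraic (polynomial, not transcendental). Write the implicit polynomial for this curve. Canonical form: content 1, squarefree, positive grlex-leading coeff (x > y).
1. The degree is 3 — no degree-2 curve has this shape.
2. Against the integer gridlines: it crosses the x-axis at the gridline x = 0; one y-axis crossing is at y = 0.
3. Solving for integer coefficients yields p as stated.

x^2*y + 2*x*y^2 - x^2 + y^2 - 3*x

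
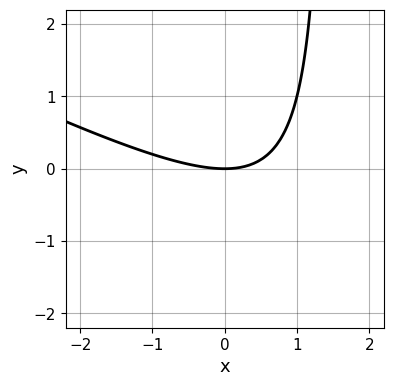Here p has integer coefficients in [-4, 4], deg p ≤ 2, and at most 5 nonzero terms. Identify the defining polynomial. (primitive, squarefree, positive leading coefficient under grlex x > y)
(a) deg p = 2. A generic line meets the curve in up to 2 points.
(b) Against the integer gridlines: it crosses the y-axis at the gridline y = 0; one x-axis crossing is at x = 0.
(c) Together with the visible shape, these determine p as stated.

x^2 + 2*x*y - 3*y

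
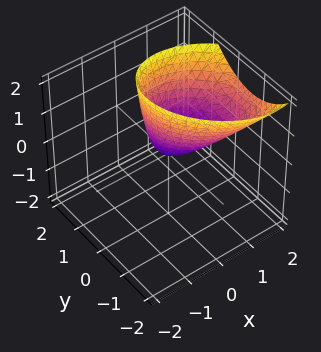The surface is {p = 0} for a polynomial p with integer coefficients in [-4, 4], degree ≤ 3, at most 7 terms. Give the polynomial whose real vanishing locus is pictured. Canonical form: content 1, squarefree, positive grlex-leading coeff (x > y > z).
3*x^2 + 2*x*y - 3*x*z + 3*y^2 - 2*z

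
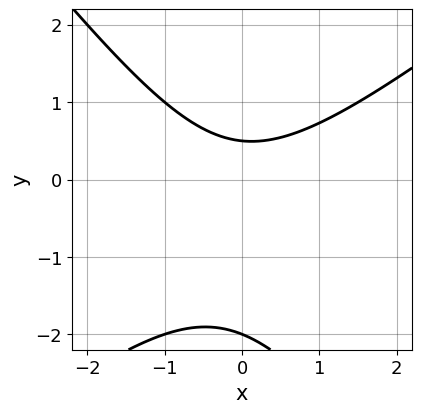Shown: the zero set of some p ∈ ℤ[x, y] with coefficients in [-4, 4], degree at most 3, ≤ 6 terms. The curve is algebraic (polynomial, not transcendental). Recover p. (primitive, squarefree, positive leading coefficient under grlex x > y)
2*x^2 - x*y - 2*y^2 - 3*y + 2

Degree: the shape is more complex than any degree-1 curve, so deg p = 2.
Against the integer gridlines: the curve avoids every integer x-axis point in the box; one y-axis crossing is at y = -2.
Solving for integer coefficients yields p as stated.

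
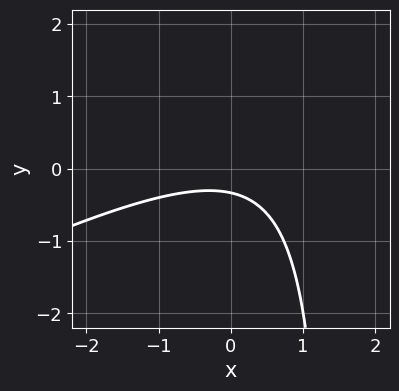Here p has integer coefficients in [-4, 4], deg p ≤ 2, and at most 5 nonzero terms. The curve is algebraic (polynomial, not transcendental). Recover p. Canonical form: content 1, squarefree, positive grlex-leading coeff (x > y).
deg p = 2.
Against the integer gridlines: the curve avoids every integer x-axis point in the box.
Fitting integer coefficients to these (and the overall shape) gives p.

x^2 - 2*x*y + 3*y + 1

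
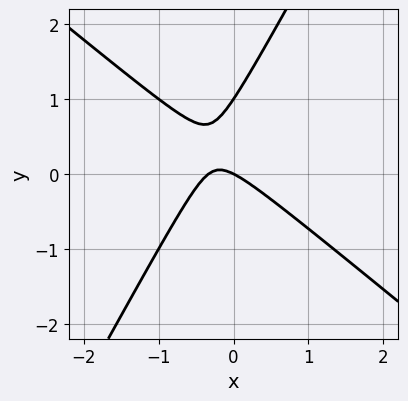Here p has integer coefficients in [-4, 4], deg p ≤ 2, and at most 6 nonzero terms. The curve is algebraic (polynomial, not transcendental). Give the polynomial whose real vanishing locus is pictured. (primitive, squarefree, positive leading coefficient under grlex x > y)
3*x^2 + 2*x*y - 2*y^2 + x + 2*y

1. deg p = 2. The shape is more complex than any degree-1 curve.
2. From the visible intercepts: among the integer gridlines, it crosses the y-axis at y ∈ {0, 1}; it meets the x-axis at x = 0 (among the integer gridlines).
3. Fitting integer coefficients to these (and the overall shape) gives p.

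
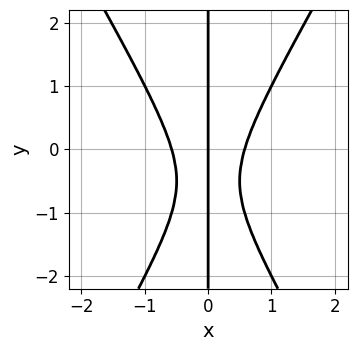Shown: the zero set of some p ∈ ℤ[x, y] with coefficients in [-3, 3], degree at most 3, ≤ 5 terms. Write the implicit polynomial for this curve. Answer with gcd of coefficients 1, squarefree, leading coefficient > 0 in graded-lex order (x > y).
deg p = 3.
From the axis intercepts and sections: it meets the x-axis at x = 0 (among the integer gridlines); the visible y-axis segment lies entirely on the curve.
Solving for integer coefficients yields p as stated.

3*x^3 - x*y^2 - x*y - x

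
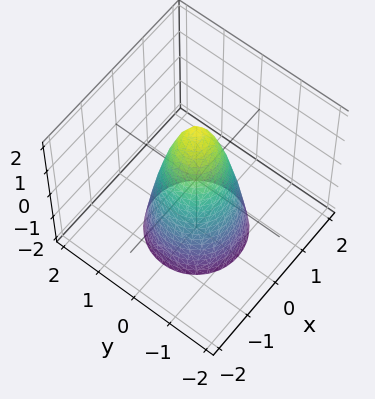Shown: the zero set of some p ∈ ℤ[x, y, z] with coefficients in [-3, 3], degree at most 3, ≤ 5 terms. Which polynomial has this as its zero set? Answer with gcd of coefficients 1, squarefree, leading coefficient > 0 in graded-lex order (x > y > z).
3*x^2 + 3*y^2 + z - 2

1. The degree is 2 — the shape is more complex than any degree-1 surface.
2. Symmetry: the z-axis is an axis of rotation, so x and y enter only as x² + y².
3. Checking where it meets the axes: a circular section at z = -2 has radius between 1 and 2; it crosses the z-axis at the gridline z = 2.
4. Matching integer coefficients to the picture gives p.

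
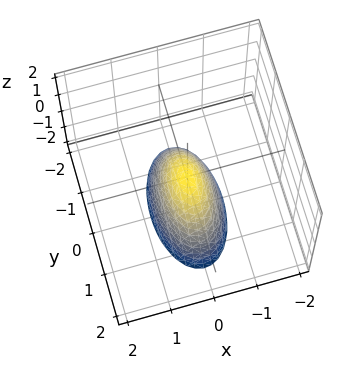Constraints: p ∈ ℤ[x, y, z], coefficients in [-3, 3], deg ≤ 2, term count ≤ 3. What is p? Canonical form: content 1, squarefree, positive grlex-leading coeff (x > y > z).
3*x^2 + y^2 + z

First, deg p = 2.
Next, symmetries: mirror symmetry x ↦ −x ⇒ only even powers of x; it's symmetric under y → −y, forcing even powers of y.
Then, from the axis intercepts and sections: it meets the z-axis at z = 0 (among the integer gridlines); it crosses the y-axis at the gridline y = 0; it meets the x-axis at x = 0 (among the integer gridlines).
Finally, putting this together gives p.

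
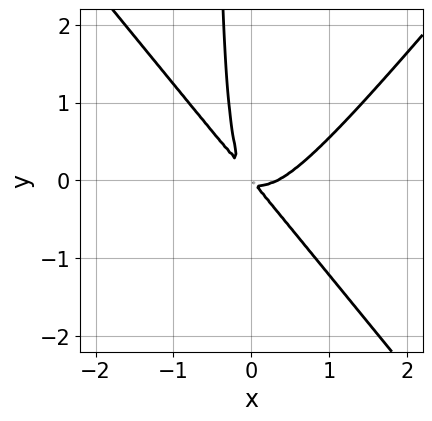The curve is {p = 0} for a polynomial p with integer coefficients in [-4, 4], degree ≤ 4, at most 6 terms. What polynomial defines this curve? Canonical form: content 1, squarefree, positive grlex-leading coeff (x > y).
3*x^3 - 2*x*y^2 - x^2 - 2*x*y - y^2

First, deg p = 3. No degree-2 curve has this shape.
Finally, putting this together gives p.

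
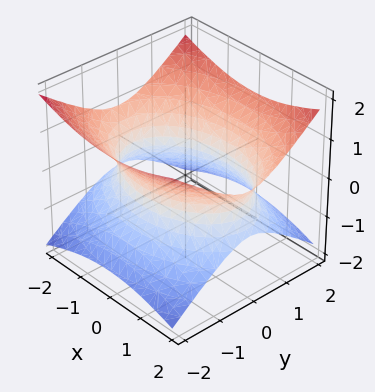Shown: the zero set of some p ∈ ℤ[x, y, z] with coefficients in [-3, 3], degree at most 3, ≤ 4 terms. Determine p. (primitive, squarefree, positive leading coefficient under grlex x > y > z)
(a) Degree: one connected sheet with a waist; a quadric, so deg p = 2.
(b) Symmetries: the y ↦ −y reflection is a symmetry, so y appears only in even powers; mirror symmetry z ↦ −z ⇒ only even powers of z; the x ↦ −x reflection is a symmetry, so x appears only in even powers.
(c) From the visible intercepts: no z-intercept at any integer in the box.
(d) These observations pin down the coefficients.

x^2 + 2*y^2 - 3*z^2 - 3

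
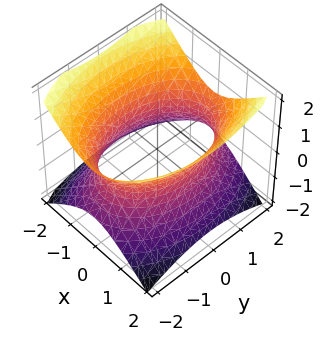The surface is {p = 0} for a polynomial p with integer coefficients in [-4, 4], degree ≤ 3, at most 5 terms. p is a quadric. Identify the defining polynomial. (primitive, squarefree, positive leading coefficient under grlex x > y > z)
2*x^2 + y^2 - 2*z^2 - 3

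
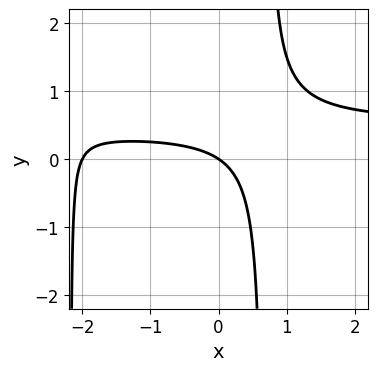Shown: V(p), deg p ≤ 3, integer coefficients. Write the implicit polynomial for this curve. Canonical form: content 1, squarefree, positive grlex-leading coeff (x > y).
deg p = 3. No degree-2 curve has this shape.
Observable constraints: the x-axis gridline crossings are at x ∈ {-2, 0}; it meets the y-axis at y = 0 (among the integer gridlines).
Fitting integer coefficients to these (and the overall shape) gives p.

2*x^2*y - x^2 + 3*x*y - 2*x - 3*y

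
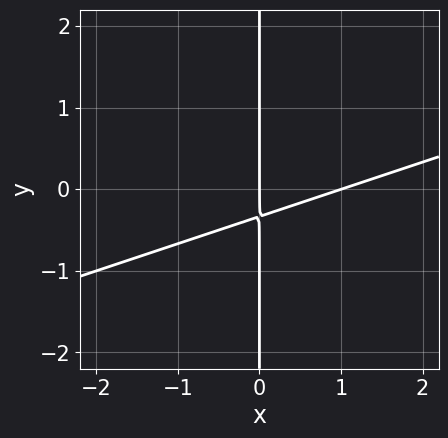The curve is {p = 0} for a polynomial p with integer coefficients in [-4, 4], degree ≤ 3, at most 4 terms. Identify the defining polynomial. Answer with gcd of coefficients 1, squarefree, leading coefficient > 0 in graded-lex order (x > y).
First, degree: the shape is more complex than any degree-1 curve, so deg p = 2.
Then, against the integer gridlines: every point of the y-axis in the box is on the curve; the x-axis gridline crossings are at x ∈ {0, 1}.
Finally, matching integer coefficients to the picture gives p.

x^2 - 3*x*y - x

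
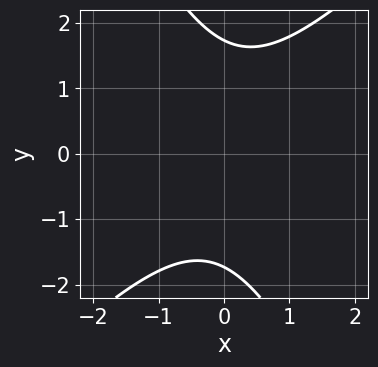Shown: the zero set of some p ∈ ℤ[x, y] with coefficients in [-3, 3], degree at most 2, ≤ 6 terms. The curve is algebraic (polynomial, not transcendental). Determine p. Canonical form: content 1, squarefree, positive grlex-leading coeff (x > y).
2*x^2 - x*y - y^2 + 3

Degree: the shape is more complex than any degree-1 curve, so deg p = 2.
Observable constraints: the curve avoids every integer x-axis point in the box.
Putting this together gives p.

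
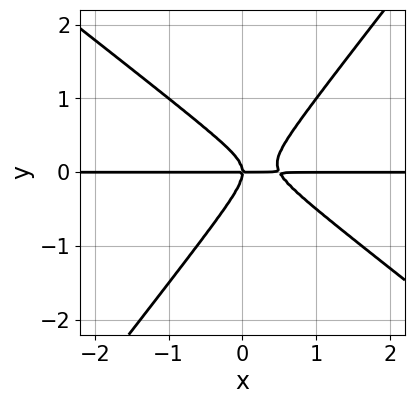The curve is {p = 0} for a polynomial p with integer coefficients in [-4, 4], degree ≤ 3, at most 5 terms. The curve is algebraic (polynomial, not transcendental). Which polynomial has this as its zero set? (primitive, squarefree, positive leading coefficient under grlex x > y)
Degree: no degree-2 curve has this shape, so deg p = 3.
From the visible intercepts: the visible x-axis segment lies entirely on the curve; one y-axis crossing is at y = 0.
Assembling these constraints gives the stated polynomial.

2*x^2*y + x*y^2 - 2*y^3 - x*y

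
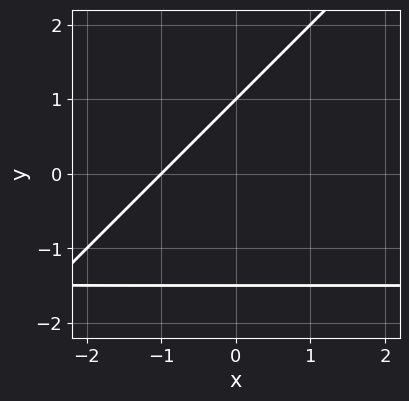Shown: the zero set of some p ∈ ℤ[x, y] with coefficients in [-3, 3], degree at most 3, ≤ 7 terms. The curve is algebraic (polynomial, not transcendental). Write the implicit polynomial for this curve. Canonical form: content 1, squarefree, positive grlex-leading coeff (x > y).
1. The degree is 2 — a generic line meets the curve in up to 2 points.
2. From the visible intercepts: it meets the y-axis at y = 1 (among the integer gridlines); it crosses the x-axis at the gridline x = -1.
3. Matching integer coefficients to the picture gives p.

2*x*y - 2*y^2 + 3*x - y + 3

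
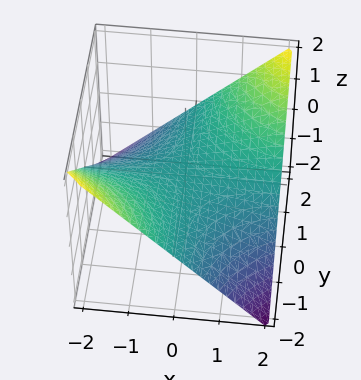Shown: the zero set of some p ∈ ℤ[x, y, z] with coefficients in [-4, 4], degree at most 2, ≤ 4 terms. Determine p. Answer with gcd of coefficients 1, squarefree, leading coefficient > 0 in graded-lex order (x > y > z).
x*y - 2*z

1. Degree: a saddle surface; a quadric, so deg p = 2.
2. Observable constraints: it meets the z-axis at z = 0 (among the integer gridlines); the visible y-axis segment lies entirely on the surface; every point of the x-axis in the box is on the surface.
3. Putting this together gives p.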